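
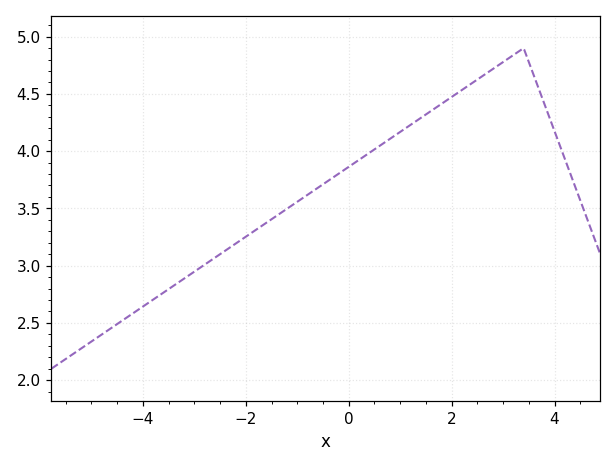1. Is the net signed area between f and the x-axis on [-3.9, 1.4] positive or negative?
positive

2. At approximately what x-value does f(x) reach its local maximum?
3.4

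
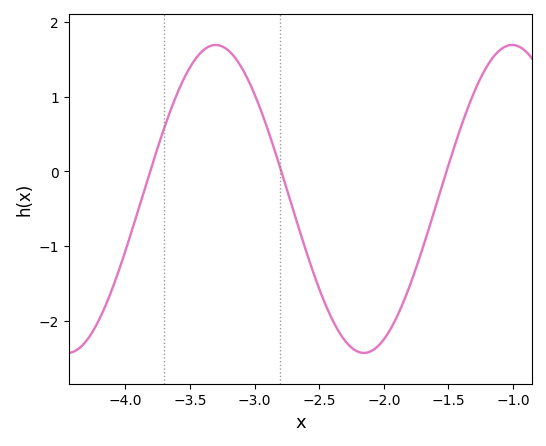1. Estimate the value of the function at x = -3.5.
1.39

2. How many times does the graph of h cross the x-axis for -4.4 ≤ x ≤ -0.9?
3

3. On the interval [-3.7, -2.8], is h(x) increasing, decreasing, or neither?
neither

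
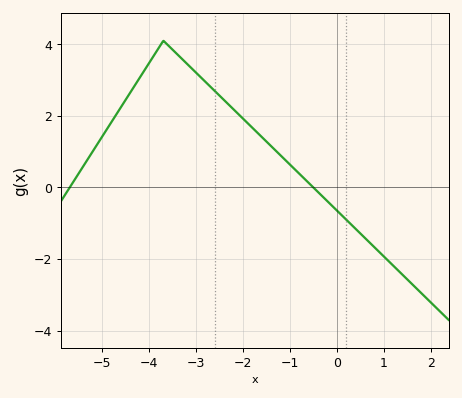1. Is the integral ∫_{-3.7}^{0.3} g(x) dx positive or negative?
positive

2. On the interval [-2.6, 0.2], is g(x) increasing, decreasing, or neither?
decreasing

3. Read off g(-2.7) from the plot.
2.8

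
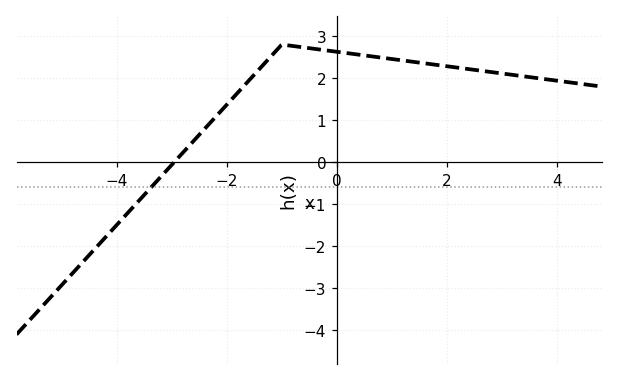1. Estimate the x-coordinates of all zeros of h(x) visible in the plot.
-3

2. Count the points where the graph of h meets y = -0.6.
1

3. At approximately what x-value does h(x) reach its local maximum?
-1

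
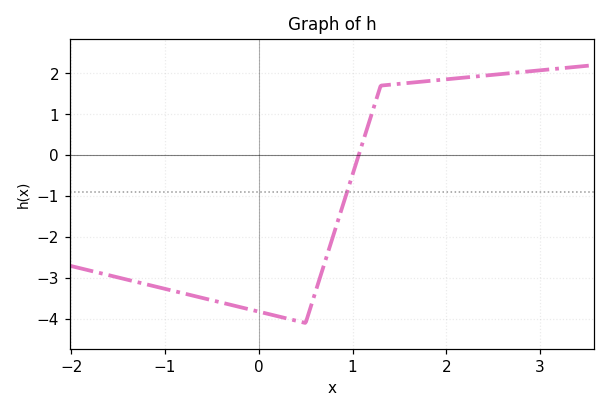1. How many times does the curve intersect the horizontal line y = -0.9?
1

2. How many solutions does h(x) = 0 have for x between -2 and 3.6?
1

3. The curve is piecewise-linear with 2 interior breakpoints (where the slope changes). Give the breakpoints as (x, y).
(0.5, -4.1); (1.3, 1.7)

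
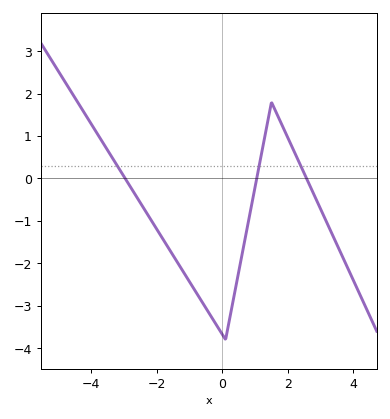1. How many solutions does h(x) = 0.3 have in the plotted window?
3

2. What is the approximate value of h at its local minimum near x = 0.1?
-3.8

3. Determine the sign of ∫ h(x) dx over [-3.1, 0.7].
negative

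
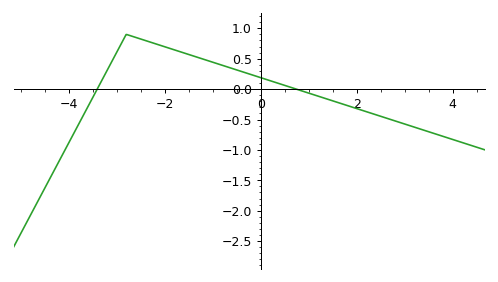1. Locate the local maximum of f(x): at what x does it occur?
-2.8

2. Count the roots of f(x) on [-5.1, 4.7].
2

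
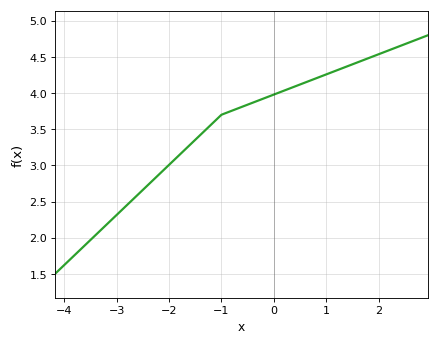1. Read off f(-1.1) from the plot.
3.65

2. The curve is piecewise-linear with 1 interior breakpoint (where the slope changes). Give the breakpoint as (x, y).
(-1, 3.7)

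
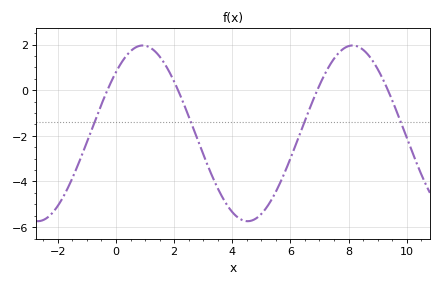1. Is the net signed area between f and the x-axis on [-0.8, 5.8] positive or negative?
negative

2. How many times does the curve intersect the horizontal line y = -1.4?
4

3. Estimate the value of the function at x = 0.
0.8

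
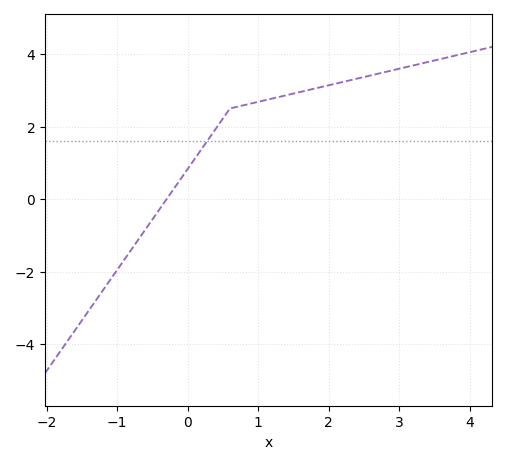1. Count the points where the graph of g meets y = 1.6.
1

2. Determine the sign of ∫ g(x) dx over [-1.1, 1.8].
positive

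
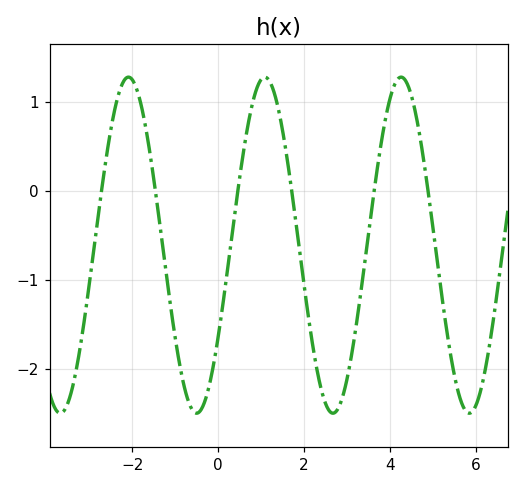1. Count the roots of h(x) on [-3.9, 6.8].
6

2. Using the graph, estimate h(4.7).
0.6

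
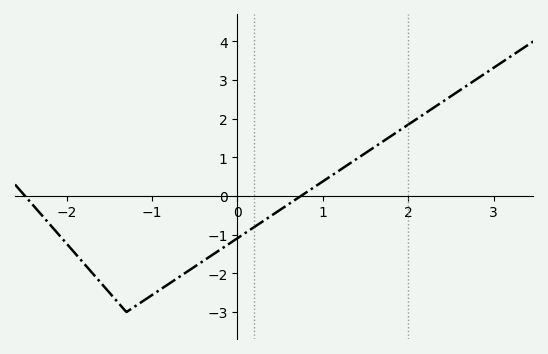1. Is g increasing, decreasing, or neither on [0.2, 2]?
increasing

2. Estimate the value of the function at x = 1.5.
1.11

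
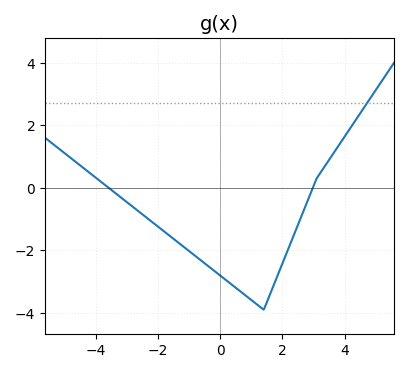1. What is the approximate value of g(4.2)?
2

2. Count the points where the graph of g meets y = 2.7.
1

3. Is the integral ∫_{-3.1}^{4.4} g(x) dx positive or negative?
negative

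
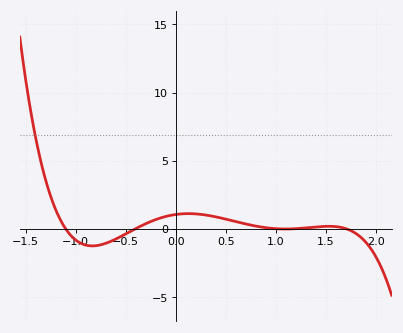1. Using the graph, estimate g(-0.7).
-1.08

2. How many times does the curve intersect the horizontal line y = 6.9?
1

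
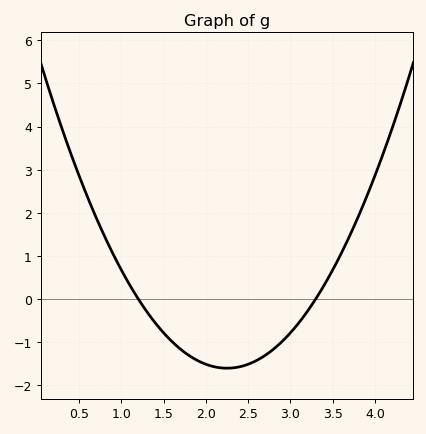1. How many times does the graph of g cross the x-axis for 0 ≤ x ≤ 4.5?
2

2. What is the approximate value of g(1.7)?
-1.2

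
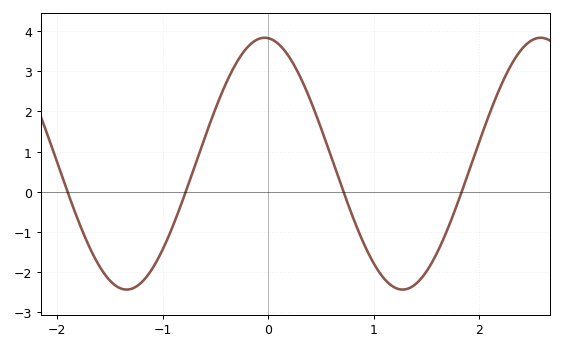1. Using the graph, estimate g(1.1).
-2.15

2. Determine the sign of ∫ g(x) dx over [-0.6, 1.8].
positive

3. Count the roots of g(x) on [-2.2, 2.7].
4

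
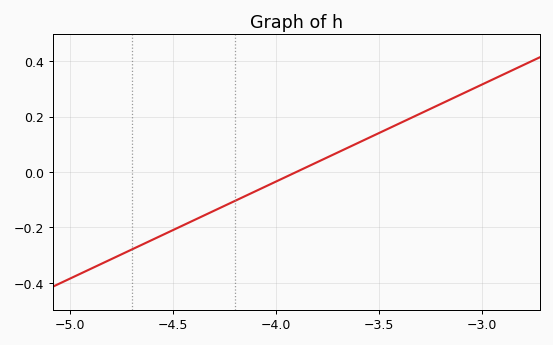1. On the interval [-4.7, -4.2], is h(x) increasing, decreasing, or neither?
increasing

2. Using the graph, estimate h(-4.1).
-0.06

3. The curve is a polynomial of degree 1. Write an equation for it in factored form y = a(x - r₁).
y = 0.35(x + 3.9)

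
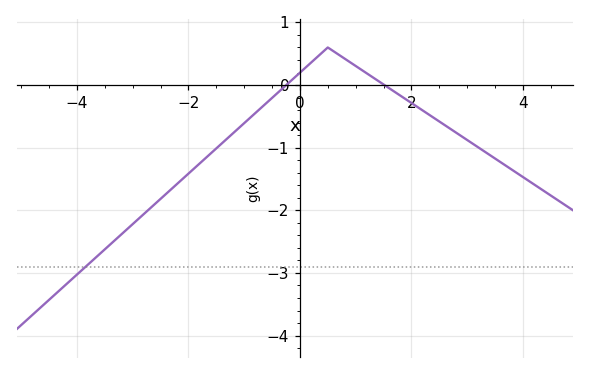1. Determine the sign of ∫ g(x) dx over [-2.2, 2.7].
negative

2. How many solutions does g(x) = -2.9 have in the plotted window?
1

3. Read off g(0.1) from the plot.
0.278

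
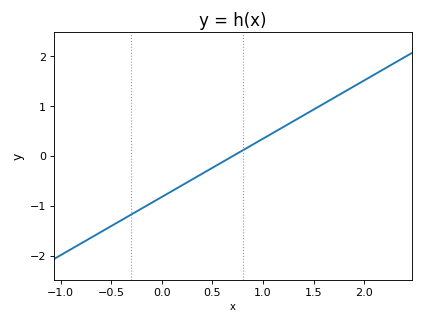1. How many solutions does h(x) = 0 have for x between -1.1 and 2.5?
1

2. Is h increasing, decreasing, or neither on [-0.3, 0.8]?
increasing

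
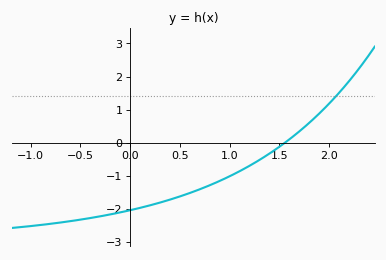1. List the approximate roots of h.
1.56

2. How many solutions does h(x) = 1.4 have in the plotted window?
1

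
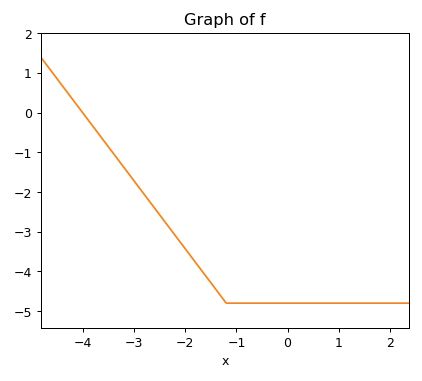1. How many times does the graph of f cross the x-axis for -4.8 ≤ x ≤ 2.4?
1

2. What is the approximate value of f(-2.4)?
-2.8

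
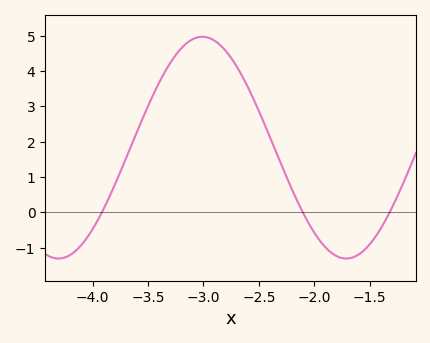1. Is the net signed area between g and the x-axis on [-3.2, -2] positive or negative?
positive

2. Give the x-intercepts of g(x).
-3.92, -2.1, -1.32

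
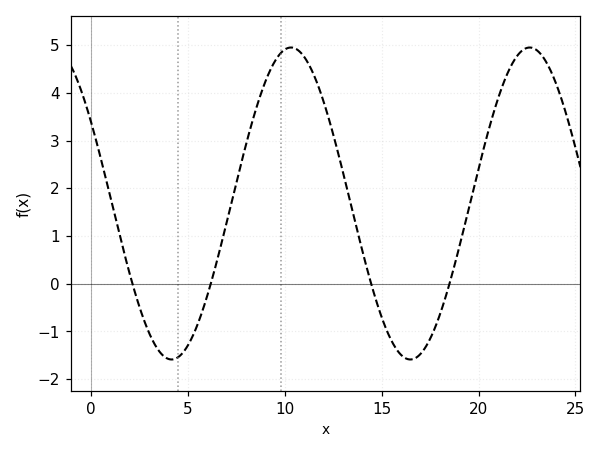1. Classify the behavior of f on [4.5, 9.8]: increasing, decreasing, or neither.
increasing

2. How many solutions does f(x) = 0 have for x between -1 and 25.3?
4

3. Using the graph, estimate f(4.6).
-1.51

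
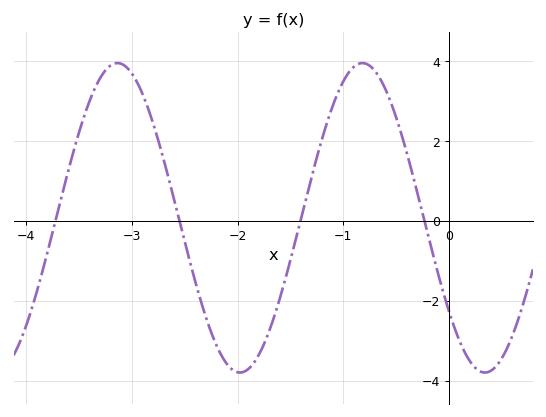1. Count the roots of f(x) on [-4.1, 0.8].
4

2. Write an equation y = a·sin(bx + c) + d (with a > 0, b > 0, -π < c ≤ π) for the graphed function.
y = 3.87sin(2.71x - 2.49) + 0.07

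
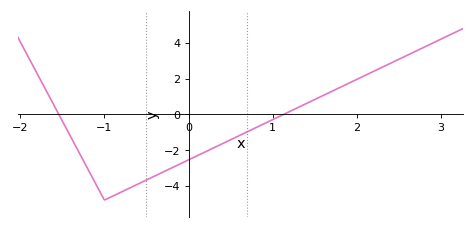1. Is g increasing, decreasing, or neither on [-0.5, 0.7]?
increasing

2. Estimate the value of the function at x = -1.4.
-1.26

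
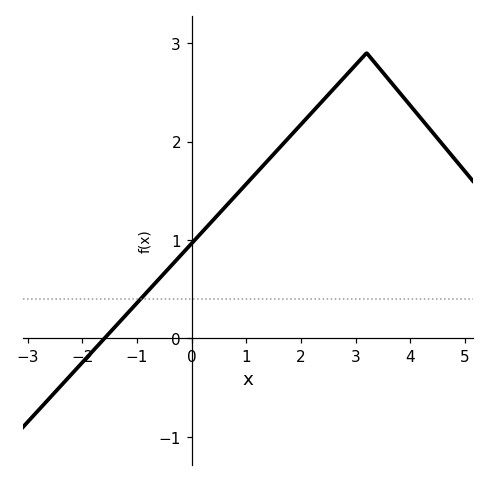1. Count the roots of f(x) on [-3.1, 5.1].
1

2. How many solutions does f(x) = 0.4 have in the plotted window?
1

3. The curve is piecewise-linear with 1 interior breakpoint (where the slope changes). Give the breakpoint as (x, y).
(3.2, 2.9)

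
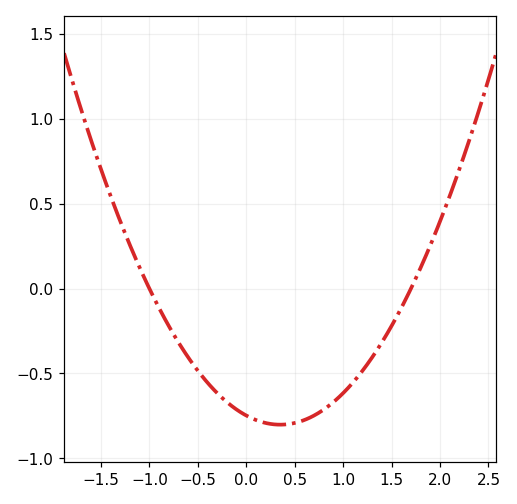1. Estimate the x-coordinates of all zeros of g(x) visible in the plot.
-1, 1.7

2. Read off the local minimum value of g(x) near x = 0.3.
-0.802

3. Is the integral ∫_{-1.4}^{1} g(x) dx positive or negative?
negative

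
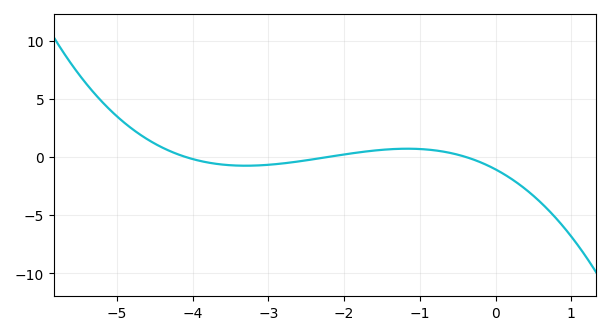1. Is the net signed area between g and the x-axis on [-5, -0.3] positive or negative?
positive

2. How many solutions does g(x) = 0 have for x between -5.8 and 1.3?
3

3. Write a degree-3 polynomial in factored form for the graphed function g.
y = -0.3(x + 4.1)(x + 2.2)(x + 0.4)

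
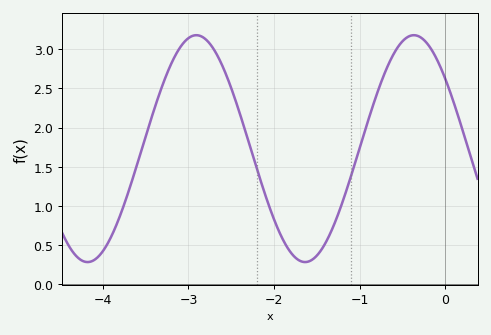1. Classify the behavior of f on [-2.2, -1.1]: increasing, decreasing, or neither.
neither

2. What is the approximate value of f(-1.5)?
0.361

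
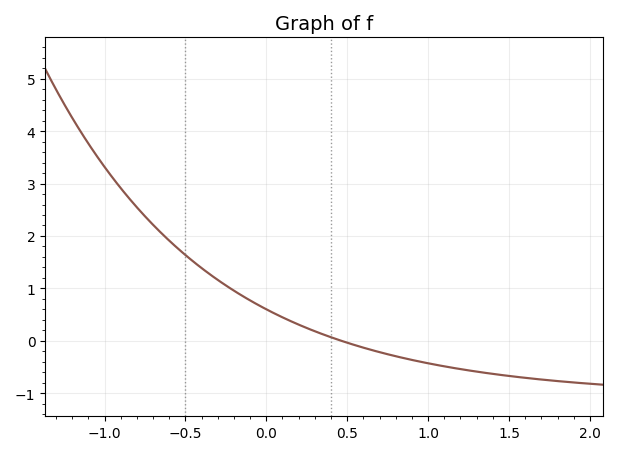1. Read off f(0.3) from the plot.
0.181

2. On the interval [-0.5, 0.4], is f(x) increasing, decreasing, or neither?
decreasing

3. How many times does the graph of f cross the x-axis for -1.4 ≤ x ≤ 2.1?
1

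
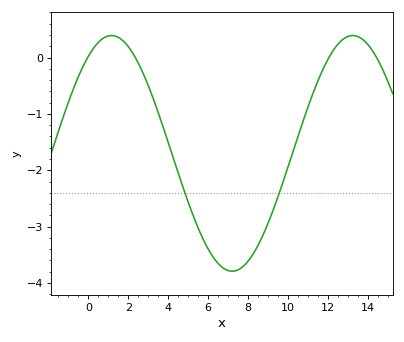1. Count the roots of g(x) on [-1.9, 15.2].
4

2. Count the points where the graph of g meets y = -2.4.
2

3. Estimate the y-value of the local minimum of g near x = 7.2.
-3.79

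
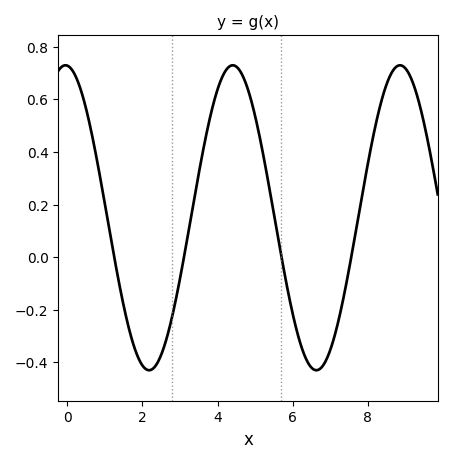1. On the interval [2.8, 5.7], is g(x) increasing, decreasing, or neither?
neither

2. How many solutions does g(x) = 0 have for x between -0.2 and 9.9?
4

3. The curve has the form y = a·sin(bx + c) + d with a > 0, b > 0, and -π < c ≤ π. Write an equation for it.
y = 0.58sin(1.41x + 1.64) + 0.15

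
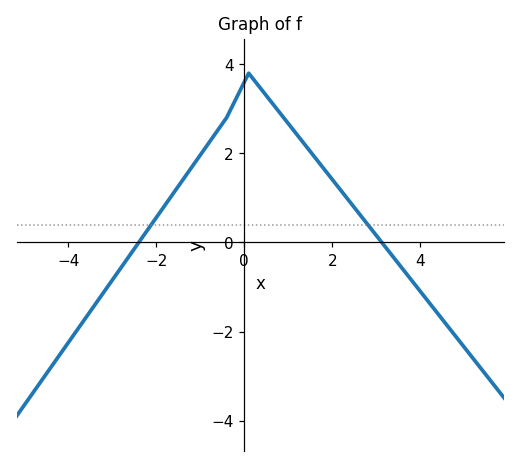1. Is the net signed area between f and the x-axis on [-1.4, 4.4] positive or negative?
positive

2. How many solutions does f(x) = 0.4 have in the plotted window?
2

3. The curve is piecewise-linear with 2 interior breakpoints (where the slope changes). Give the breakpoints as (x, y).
(-0.4, 2.8); (0.1, 3.8)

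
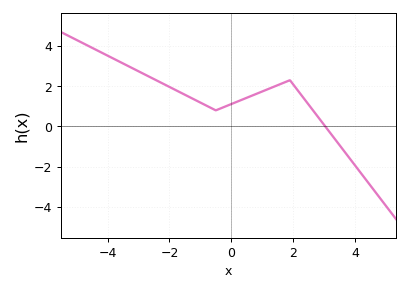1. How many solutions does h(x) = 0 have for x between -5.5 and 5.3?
1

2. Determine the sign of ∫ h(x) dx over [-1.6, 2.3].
positive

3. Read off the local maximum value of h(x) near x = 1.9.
2.3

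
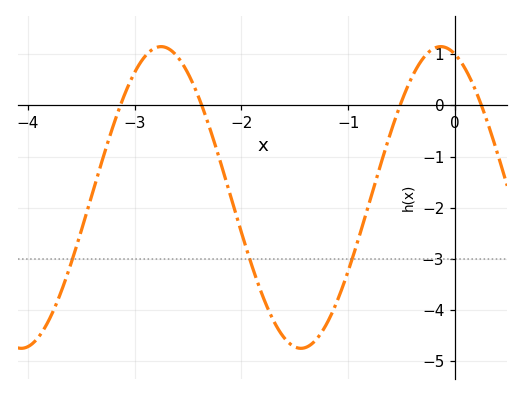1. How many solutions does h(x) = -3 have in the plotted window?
3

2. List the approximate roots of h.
-3.13, -2.37, -0.514, 0.248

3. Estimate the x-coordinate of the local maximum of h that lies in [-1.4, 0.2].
-0.134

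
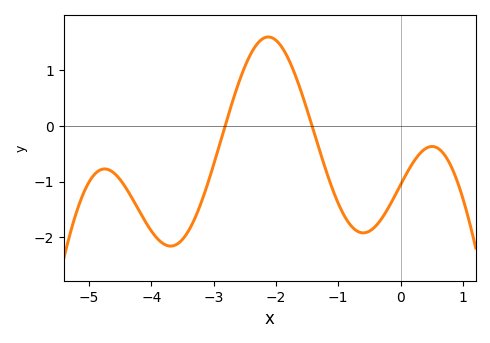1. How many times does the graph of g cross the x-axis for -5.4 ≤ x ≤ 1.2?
2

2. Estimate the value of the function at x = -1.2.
-0.787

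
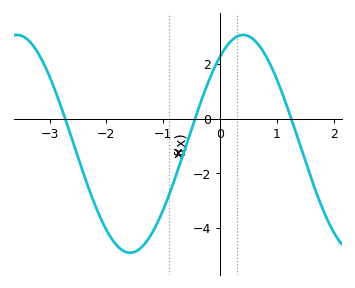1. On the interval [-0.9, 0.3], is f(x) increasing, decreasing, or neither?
increasing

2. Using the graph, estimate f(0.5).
3.02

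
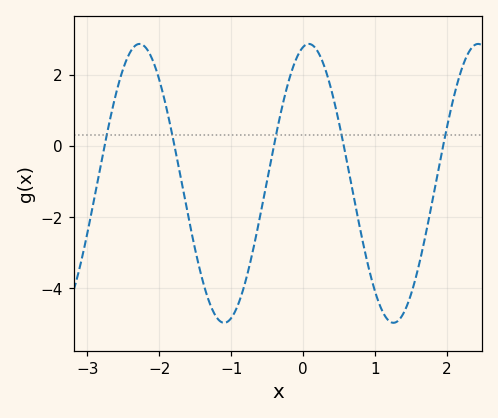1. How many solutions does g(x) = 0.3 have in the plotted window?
5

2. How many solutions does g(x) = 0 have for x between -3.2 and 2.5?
5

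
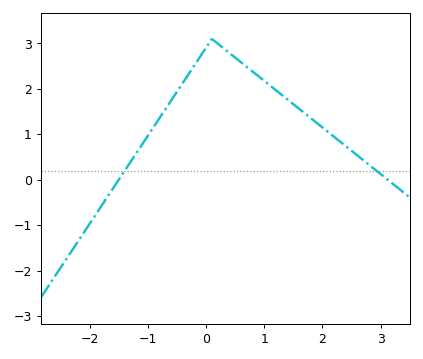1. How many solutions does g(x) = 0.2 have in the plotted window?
2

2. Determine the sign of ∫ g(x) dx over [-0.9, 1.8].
positive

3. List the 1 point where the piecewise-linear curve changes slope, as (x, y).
(0.1, 3.1)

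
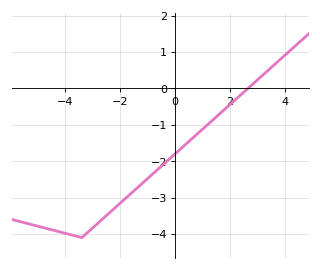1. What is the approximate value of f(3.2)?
0.365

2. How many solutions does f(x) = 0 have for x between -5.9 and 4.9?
1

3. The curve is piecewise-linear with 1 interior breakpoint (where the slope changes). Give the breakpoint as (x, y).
(-3.4, -4.1)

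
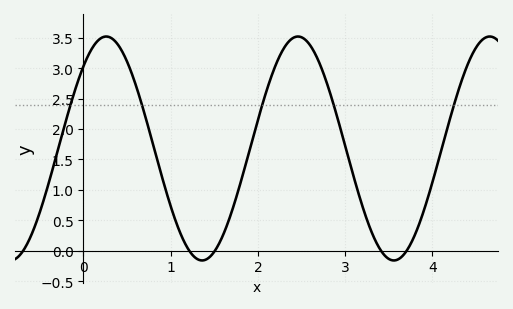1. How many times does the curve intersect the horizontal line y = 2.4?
5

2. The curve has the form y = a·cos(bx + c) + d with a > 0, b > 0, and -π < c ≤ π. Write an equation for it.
y = 1.84cos(2.9x - 0.75) + 1.68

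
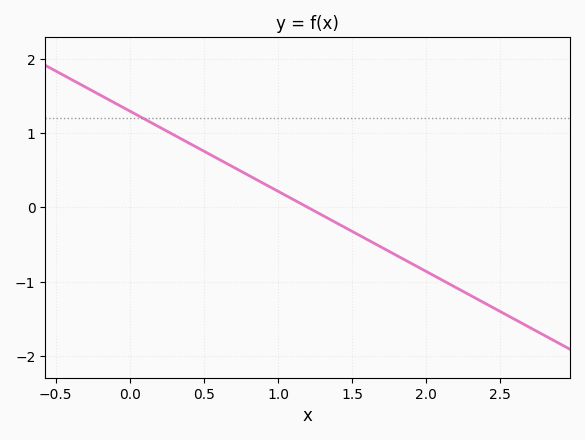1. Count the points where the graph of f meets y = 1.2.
1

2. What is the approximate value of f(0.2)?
1.1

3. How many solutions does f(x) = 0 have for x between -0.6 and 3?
1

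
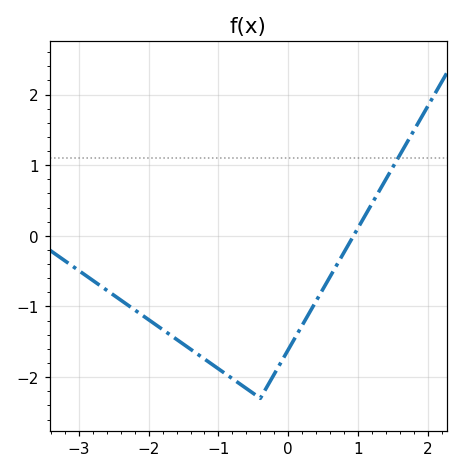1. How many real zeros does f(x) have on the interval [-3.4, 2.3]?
1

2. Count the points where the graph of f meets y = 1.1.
1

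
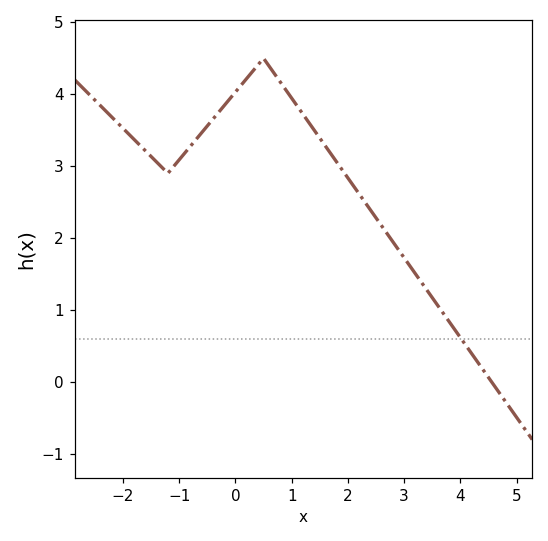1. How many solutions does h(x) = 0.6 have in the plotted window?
1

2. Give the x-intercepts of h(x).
4.6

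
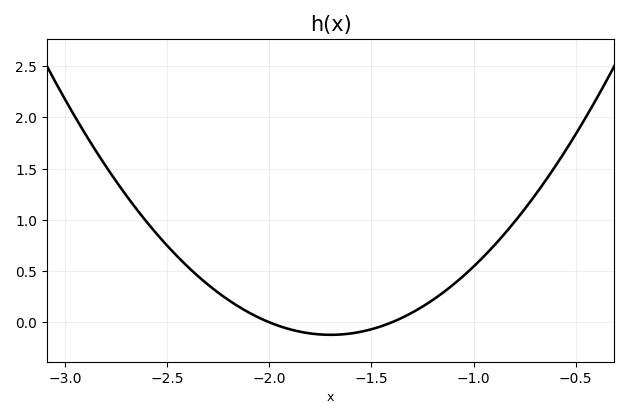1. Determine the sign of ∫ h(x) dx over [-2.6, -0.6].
positive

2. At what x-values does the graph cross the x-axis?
-2, -1.4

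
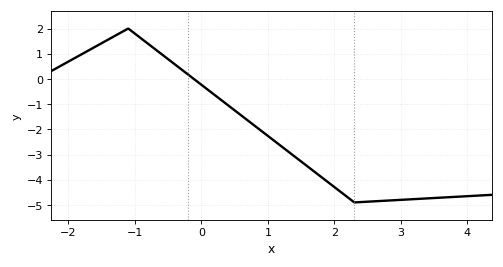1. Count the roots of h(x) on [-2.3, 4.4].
1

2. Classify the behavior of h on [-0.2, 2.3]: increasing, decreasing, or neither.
decreasing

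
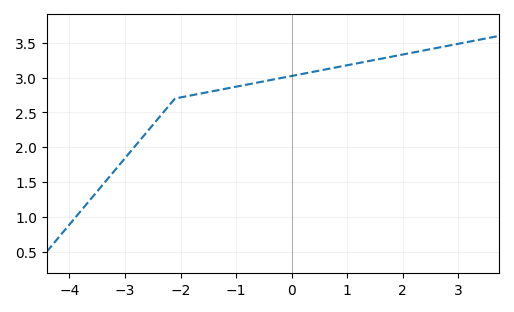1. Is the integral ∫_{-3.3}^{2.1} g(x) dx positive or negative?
positive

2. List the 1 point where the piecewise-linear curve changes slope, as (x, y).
(-2.1, 2.7)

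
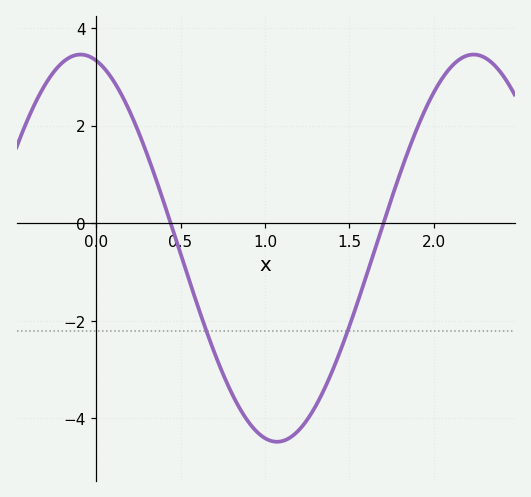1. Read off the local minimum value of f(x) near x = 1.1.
-4.4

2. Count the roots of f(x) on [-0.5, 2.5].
2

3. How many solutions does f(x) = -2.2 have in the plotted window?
2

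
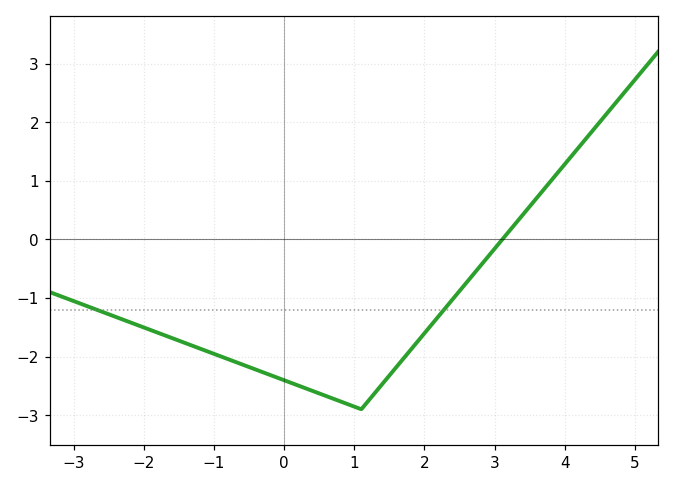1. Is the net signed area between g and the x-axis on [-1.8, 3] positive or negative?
negative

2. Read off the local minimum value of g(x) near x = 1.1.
-2.9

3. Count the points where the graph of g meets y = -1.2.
2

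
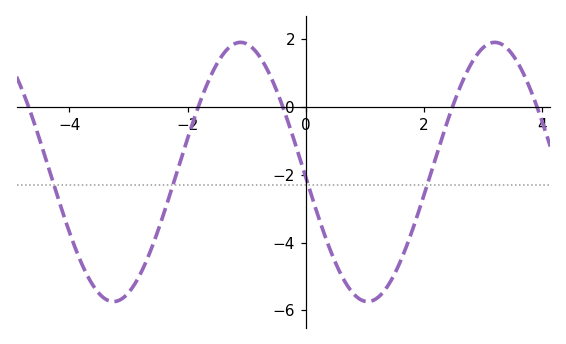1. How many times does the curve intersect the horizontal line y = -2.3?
4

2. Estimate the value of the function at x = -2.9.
-5.24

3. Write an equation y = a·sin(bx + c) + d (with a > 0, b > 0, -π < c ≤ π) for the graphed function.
y = 3.82sin(1.46x - 3.1) - 1.92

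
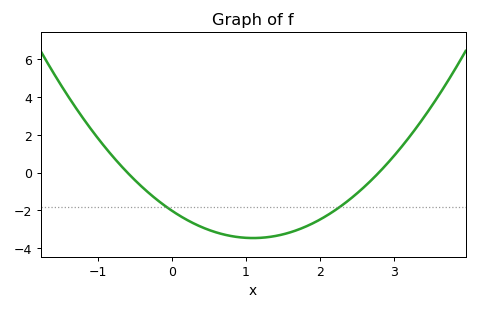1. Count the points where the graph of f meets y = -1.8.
2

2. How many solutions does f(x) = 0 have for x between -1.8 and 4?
2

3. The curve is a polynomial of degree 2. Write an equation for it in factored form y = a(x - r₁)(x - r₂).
y = 1.2(x + 0.6)(x - 2.8)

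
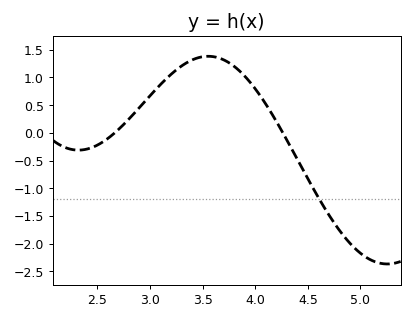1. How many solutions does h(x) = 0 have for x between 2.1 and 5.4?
2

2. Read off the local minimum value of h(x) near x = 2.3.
-0.3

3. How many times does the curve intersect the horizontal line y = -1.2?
1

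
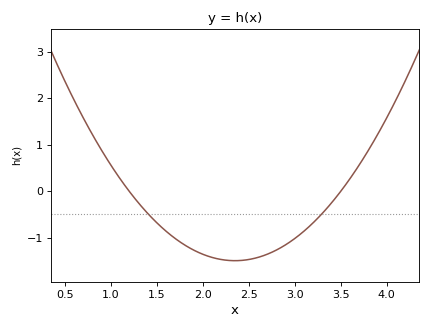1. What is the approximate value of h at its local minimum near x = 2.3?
-1.49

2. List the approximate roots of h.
1.2, 3.5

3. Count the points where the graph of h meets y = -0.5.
2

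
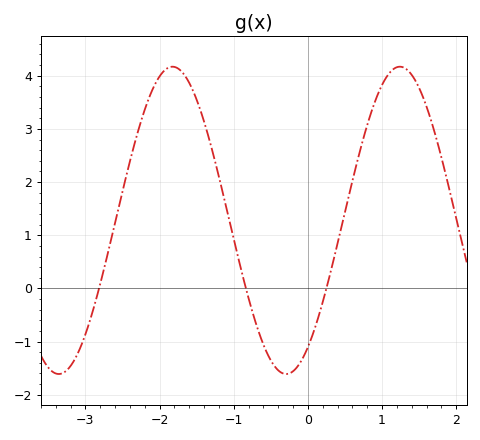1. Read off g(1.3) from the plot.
4.1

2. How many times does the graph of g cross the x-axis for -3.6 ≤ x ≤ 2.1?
3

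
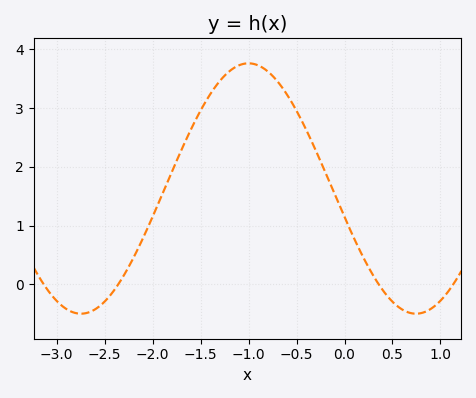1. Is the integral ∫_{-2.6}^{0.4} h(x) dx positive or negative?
positive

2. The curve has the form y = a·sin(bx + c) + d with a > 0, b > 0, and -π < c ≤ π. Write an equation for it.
y = 2.13sin(1.8x - 2.9) + 1.63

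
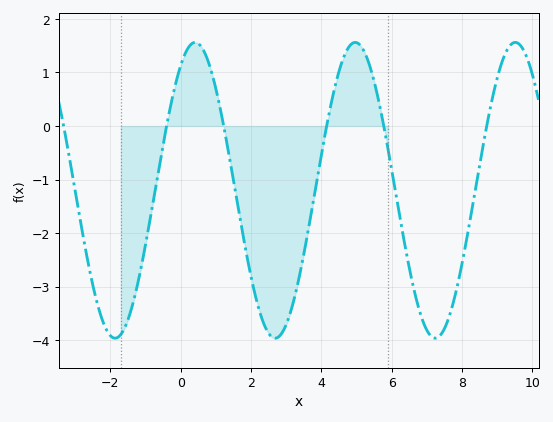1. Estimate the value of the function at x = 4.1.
-0.185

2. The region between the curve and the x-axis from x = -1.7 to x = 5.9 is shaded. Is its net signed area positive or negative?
negative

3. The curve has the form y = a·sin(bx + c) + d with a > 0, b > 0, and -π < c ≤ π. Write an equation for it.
y = 2.76sin(1.38x + 1) - 1.2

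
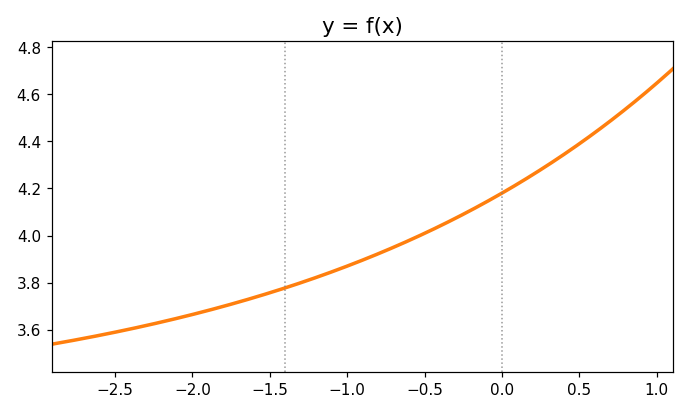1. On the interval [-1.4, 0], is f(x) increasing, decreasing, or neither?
increasing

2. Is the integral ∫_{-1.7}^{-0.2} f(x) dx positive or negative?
positive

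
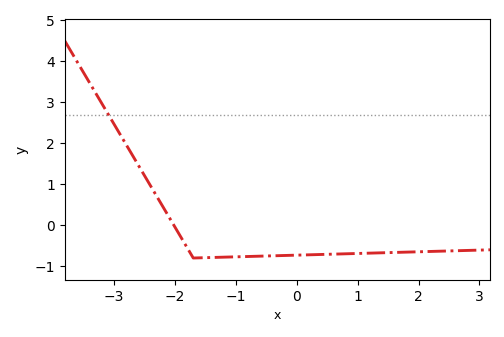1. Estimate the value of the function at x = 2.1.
-0.644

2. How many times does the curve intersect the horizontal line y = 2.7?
1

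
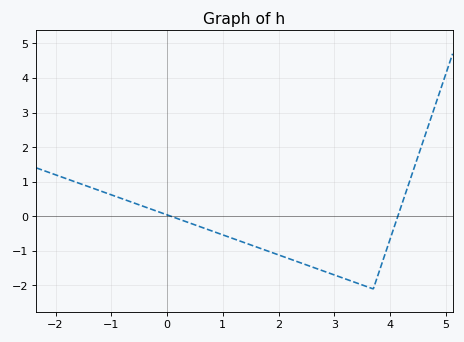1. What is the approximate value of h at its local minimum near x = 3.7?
-2.1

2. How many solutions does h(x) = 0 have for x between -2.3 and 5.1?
2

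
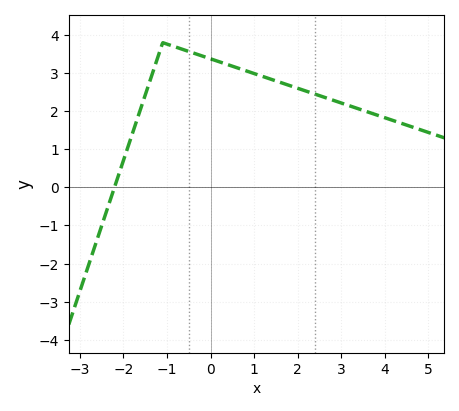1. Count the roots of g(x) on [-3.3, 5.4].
1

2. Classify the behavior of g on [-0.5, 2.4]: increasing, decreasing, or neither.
decreasing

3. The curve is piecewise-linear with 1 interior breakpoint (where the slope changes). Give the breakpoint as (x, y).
(-1.1, 3.8)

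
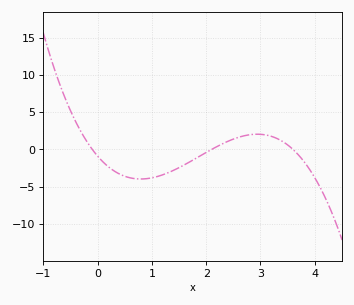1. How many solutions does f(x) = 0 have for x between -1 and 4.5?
3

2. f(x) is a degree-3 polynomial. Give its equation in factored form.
y = -1.21(x + 0.1)(x - 2.1)(x - 3.6)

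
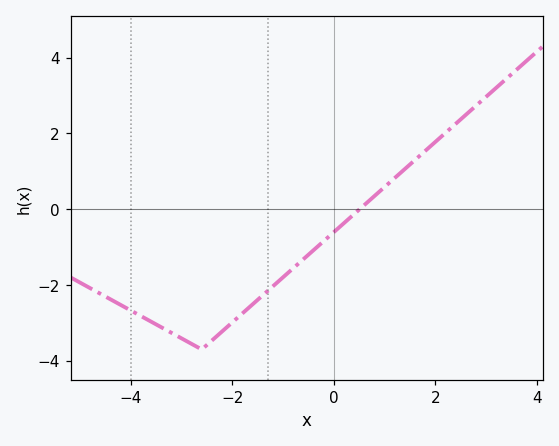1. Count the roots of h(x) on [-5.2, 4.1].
1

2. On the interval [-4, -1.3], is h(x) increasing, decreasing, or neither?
neither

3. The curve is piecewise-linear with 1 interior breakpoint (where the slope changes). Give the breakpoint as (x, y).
(-2.6, -3.7)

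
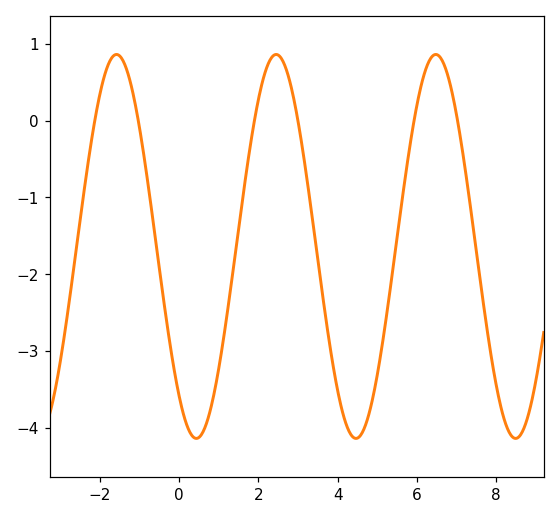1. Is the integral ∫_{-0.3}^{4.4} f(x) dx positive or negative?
negative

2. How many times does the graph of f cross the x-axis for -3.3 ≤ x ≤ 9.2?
6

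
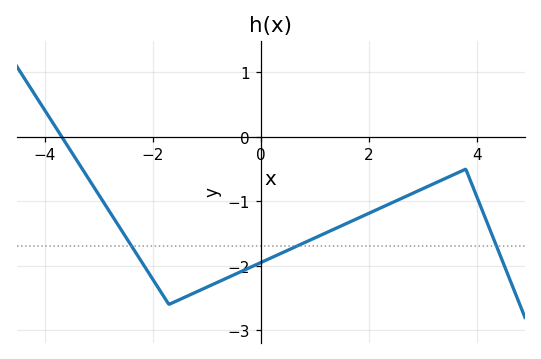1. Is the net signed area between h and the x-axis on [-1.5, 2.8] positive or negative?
negative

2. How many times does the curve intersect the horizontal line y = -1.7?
3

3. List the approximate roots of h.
-3.6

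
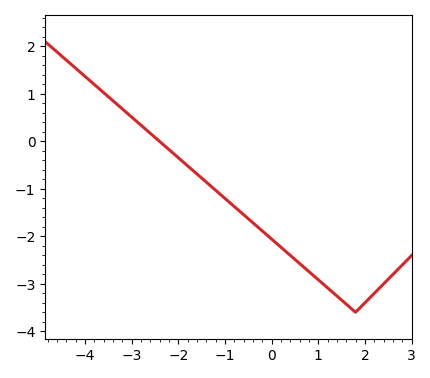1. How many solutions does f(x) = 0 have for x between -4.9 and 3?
1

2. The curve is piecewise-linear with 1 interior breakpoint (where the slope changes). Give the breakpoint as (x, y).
(1.8, -3.6)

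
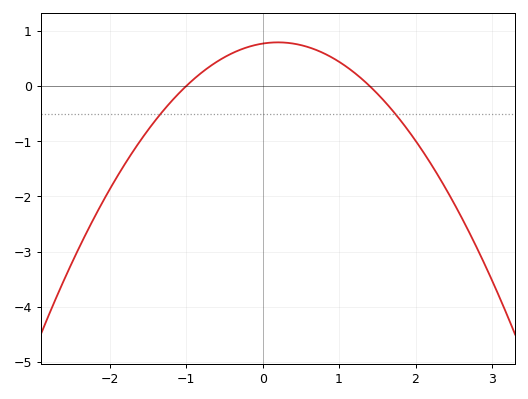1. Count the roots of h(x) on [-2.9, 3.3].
2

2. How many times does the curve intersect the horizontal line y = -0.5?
2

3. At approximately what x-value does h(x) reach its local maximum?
0.2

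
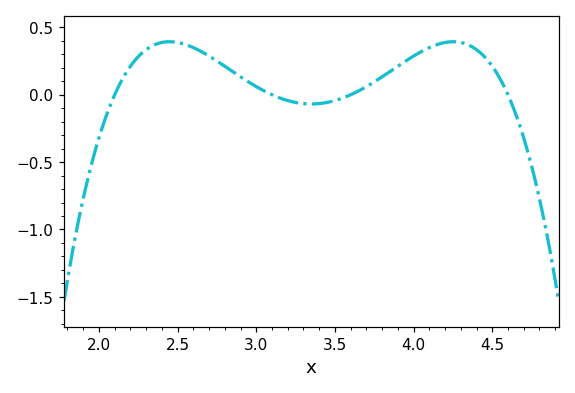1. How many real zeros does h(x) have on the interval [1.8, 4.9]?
4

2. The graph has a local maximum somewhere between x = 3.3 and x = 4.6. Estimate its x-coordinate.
4.25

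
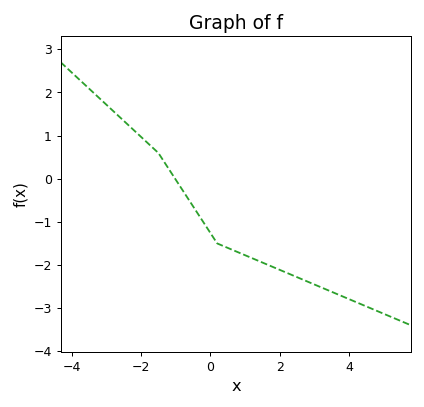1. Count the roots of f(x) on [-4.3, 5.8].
1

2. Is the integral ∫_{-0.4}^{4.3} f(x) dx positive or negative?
negative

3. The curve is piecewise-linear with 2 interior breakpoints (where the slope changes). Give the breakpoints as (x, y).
(-1.5, 0.6); (0.2, -1.5)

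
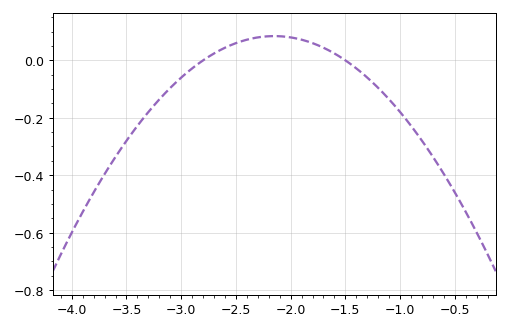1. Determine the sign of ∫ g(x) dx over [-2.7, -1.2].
positive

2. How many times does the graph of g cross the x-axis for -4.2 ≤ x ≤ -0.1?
2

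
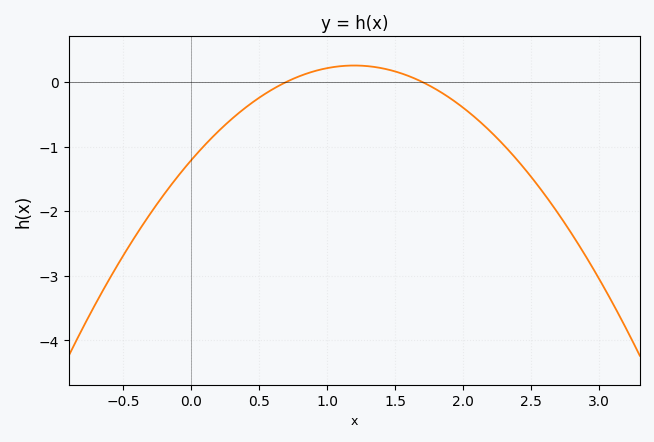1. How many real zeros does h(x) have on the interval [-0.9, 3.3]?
2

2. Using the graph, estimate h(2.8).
-2.36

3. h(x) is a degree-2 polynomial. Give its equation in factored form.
y = -1.02(x - 0.7)(x - 1.7)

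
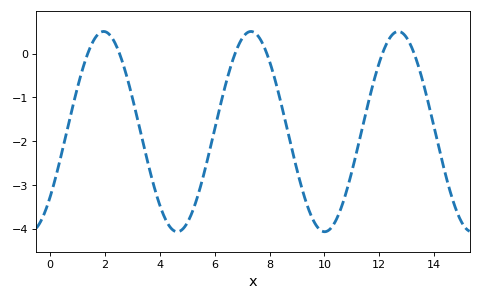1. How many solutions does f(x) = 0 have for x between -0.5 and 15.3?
6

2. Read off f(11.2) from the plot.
-2.2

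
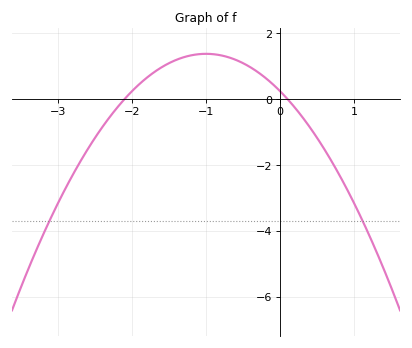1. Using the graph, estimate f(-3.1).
-3.6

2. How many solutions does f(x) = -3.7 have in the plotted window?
2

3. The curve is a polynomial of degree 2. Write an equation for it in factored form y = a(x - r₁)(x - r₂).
y = -1.14(x + 2.1)(x - 0.1)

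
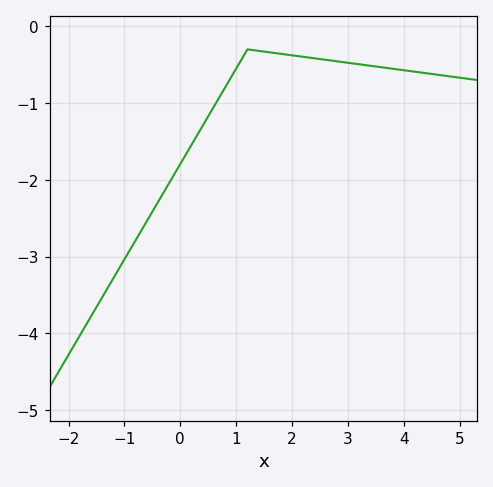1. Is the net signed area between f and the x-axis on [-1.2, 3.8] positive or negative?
negative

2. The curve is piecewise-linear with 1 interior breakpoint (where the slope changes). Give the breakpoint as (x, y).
(1.2, -0.3)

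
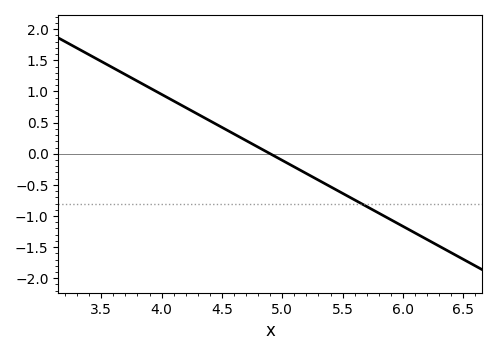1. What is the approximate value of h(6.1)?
-1.25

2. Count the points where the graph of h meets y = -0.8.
1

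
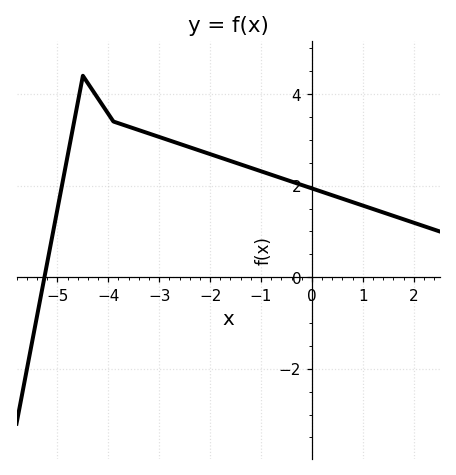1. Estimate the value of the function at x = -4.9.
2.07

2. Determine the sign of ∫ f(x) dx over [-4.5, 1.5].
positive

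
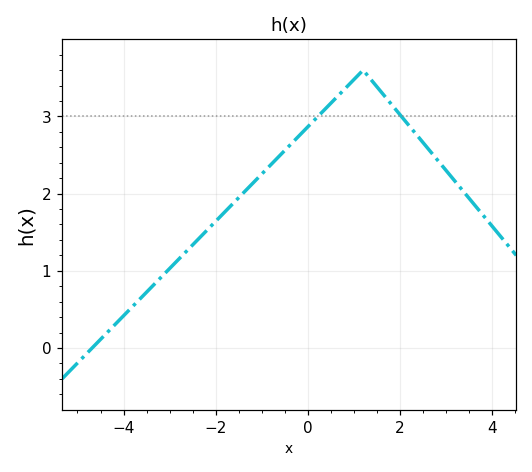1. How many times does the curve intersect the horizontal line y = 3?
2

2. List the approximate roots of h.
-4.68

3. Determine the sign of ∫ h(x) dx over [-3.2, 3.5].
positive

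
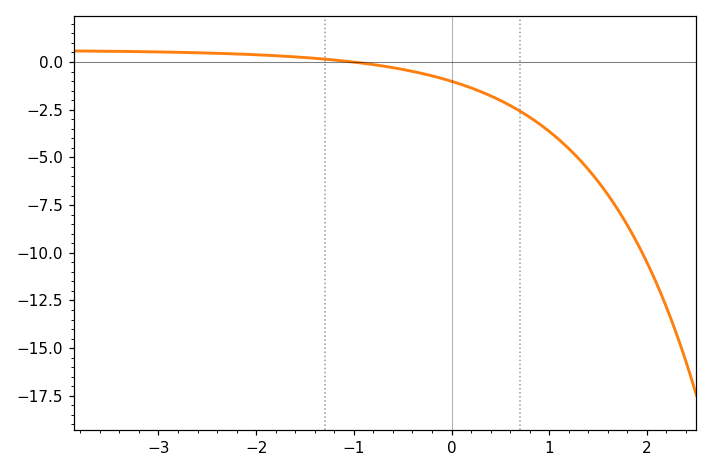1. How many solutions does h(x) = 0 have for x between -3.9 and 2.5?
1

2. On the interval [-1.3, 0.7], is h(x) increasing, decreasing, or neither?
decreasing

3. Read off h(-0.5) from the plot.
-0.389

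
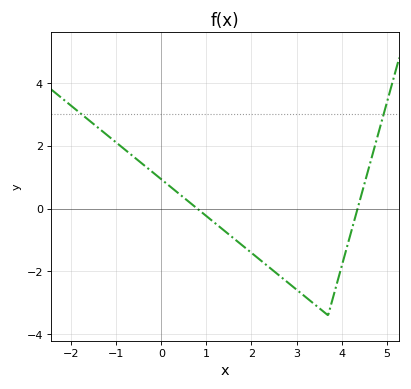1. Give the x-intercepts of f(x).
0.8, 4.4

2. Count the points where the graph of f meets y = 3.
2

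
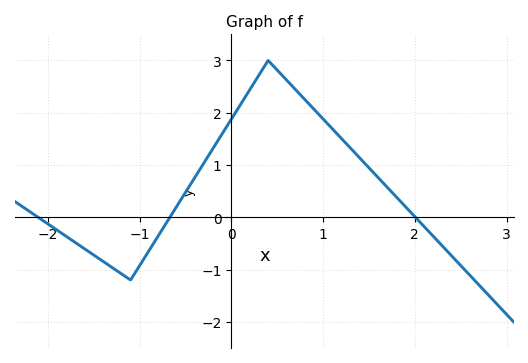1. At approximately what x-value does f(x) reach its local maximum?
0.4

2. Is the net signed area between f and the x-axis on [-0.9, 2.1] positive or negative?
positive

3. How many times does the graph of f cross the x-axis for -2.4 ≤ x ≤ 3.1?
3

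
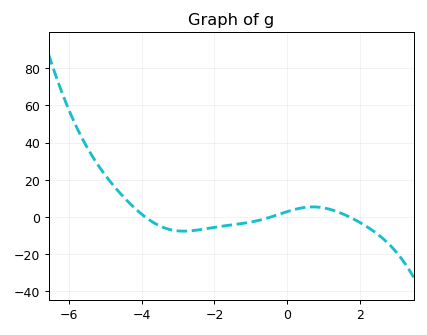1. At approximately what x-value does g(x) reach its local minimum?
-2.84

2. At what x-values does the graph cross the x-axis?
-3.91, -0.432, 1.71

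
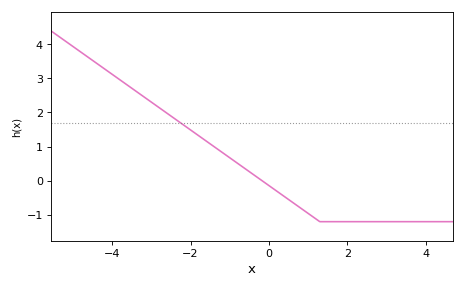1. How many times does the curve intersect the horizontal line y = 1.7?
1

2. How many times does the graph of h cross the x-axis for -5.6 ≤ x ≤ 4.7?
1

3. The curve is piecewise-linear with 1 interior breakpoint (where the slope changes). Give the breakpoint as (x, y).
(1.3, -1.2)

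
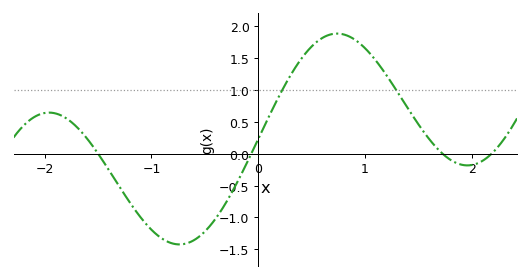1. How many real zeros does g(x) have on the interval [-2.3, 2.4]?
4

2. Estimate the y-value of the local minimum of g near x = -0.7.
-1.42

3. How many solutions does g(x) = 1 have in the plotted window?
2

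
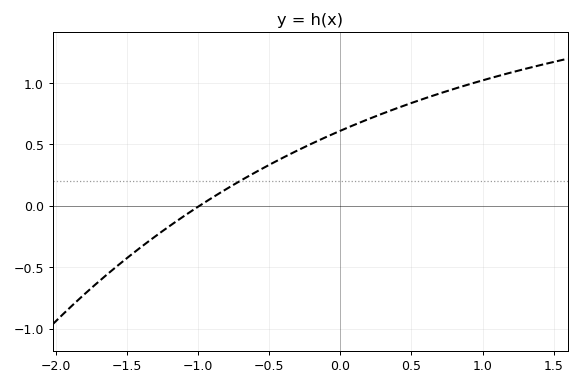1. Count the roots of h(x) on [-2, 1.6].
1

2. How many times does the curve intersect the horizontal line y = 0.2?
1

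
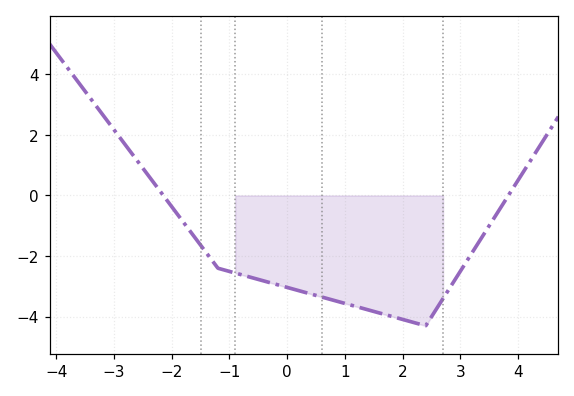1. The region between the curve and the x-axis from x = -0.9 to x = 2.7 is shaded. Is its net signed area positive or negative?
negative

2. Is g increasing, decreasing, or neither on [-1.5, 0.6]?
decreasing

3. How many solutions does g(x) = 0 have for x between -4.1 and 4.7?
2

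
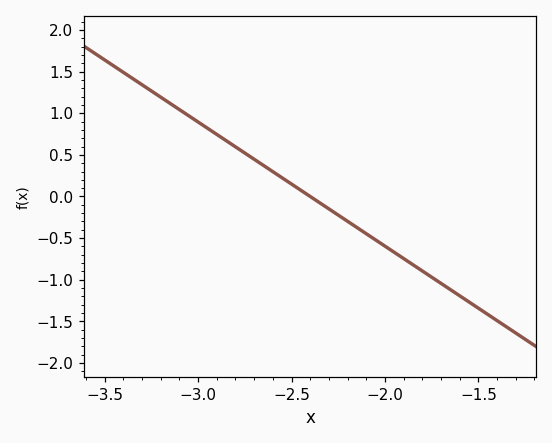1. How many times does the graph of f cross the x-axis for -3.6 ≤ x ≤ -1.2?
1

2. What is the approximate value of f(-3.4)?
1.49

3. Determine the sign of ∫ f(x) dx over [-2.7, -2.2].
positive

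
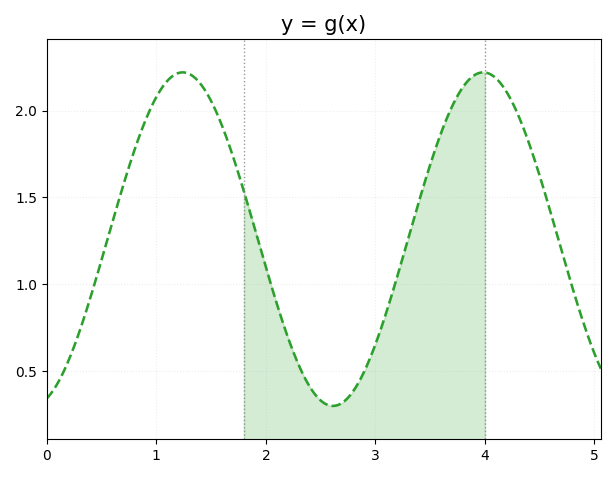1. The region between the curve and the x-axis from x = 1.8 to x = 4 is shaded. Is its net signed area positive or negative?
positive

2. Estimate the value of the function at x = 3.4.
1.5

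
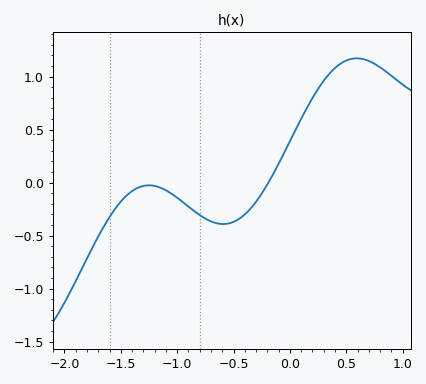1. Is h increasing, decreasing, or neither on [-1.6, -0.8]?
neither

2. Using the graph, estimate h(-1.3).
-0.05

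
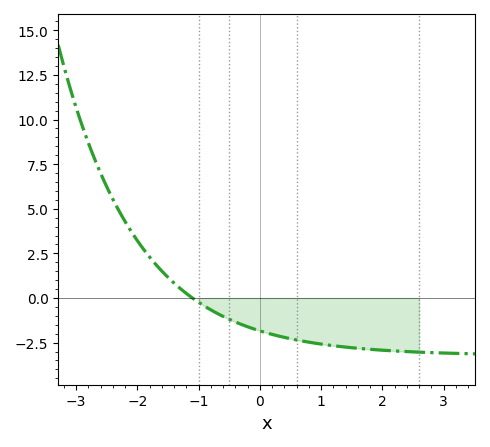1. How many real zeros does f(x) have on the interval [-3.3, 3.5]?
1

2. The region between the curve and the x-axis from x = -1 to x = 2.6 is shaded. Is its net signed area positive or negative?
negative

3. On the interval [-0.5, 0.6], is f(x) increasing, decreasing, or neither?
decreasing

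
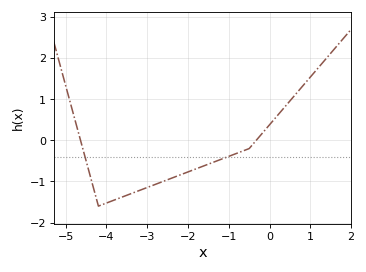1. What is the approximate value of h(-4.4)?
-0.868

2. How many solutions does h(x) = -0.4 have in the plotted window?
2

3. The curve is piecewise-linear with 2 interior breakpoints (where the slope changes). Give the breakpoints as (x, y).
(-4.2, -1.6); (-0.5, -0.2)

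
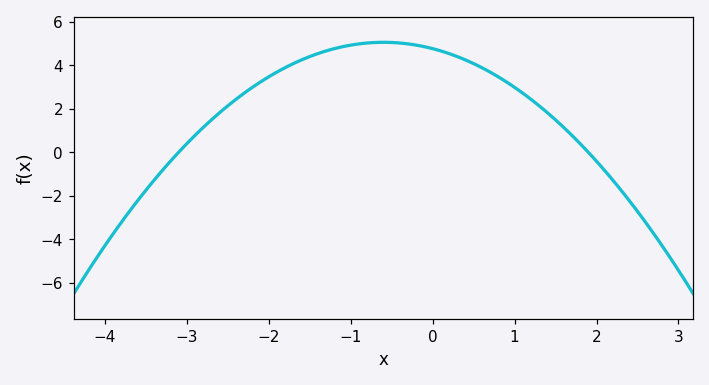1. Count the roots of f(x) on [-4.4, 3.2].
2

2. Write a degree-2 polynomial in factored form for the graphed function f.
y = -0.81(x + 3.1)(x - 1.9)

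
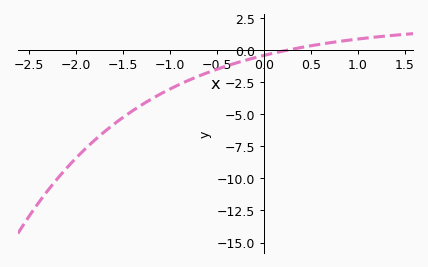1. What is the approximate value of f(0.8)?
0.6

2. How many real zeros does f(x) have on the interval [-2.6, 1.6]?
1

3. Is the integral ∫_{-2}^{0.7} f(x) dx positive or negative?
negative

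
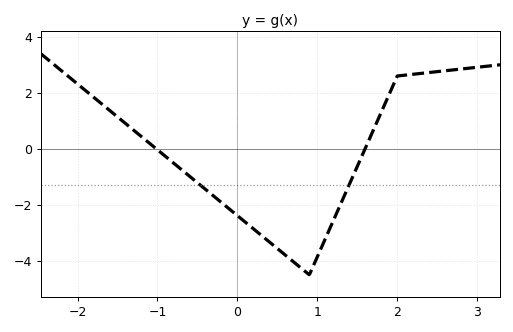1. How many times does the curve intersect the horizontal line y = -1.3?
2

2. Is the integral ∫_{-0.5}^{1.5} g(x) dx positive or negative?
negative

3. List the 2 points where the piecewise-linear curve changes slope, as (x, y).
(0.9, -4.5); (2, 2.6)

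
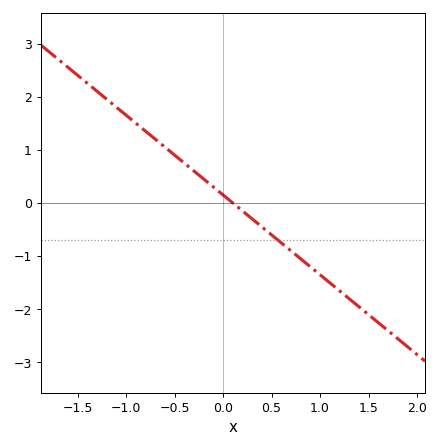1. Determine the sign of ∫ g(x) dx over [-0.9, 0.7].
positive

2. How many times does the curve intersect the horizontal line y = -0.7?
1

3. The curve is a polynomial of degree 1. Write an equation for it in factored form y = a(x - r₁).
y = -1.5(x - 0.1)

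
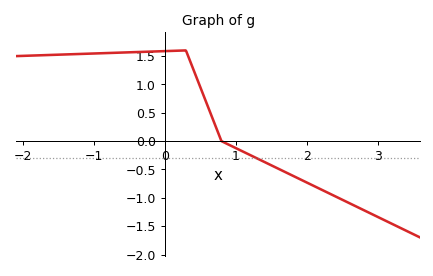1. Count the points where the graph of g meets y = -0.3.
1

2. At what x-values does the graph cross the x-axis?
0.8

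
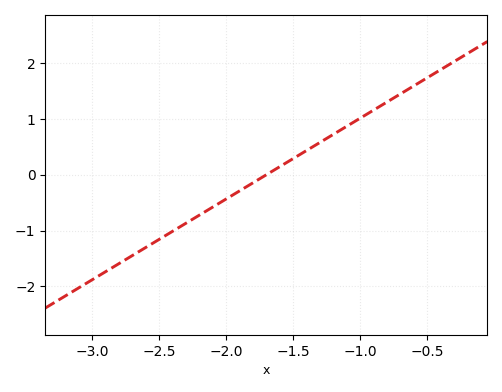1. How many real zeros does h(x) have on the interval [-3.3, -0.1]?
1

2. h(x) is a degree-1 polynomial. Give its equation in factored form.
y = 1.45(x + 1.7)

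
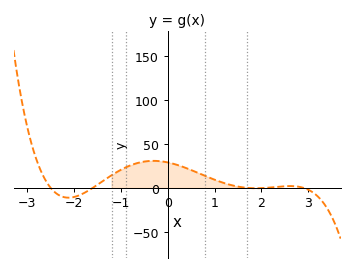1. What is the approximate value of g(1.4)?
2.58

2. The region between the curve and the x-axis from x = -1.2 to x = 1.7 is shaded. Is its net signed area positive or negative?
positive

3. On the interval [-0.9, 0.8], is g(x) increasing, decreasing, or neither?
neither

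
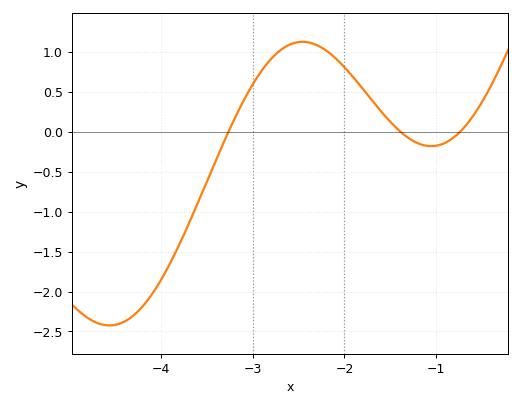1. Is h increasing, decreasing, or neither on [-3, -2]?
neither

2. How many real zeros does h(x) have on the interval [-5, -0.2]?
3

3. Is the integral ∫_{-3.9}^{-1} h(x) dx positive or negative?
positive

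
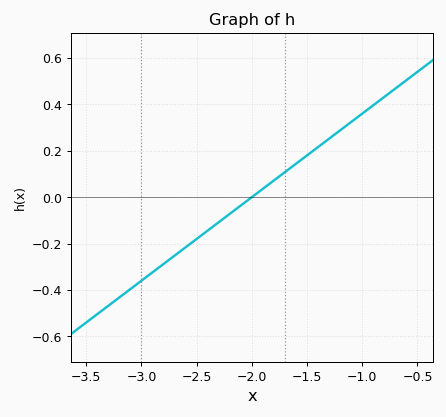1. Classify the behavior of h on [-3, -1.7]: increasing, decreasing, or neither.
increasing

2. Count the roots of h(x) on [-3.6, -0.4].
1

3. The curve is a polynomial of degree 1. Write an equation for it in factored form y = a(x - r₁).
y = 0.36(x + 2)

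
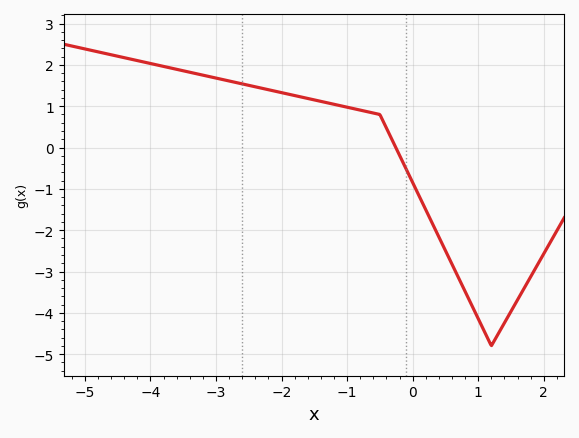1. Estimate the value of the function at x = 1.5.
-3.96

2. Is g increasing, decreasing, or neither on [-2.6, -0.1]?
decreasing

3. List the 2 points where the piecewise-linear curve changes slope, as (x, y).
(-0.5, 0.8); (1.2, -4.8)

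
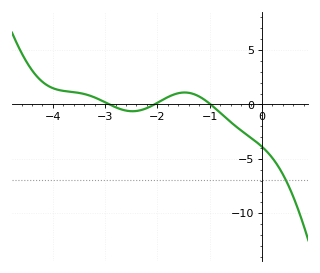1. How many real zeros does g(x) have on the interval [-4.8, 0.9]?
3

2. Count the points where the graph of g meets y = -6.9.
1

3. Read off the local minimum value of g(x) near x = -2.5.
-0.619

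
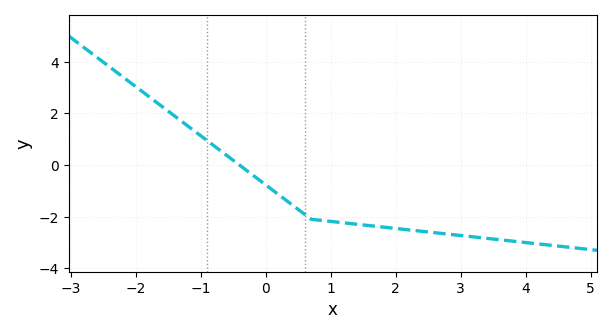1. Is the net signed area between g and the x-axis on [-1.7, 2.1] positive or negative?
negative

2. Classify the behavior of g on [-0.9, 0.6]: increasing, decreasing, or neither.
decreasing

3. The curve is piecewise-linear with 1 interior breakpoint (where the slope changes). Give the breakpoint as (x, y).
(0.7, -2.1)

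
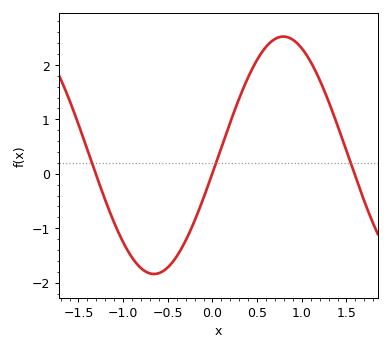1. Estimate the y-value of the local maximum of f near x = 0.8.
2.52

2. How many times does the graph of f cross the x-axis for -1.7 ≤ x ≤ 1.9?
3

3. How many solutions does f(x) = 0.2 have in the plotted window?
3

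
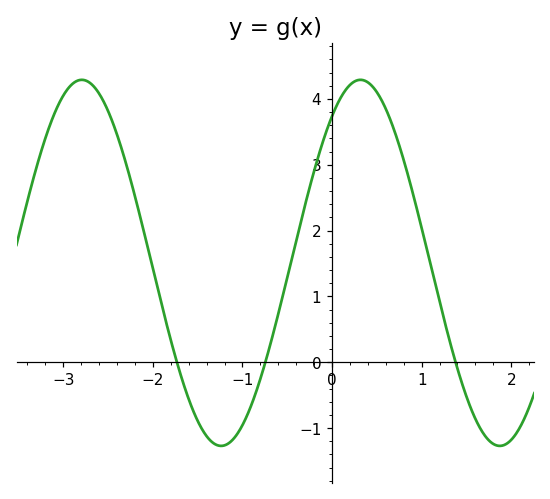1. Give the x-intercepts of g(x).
-1.7, -0.7, 1.4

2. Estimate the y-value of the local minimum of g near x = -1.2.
-1.3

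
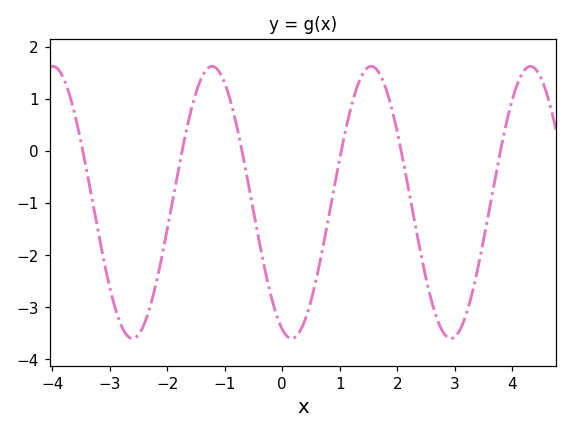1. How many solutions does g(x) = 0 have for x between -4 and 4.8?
6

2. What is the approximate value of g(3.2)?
-3.13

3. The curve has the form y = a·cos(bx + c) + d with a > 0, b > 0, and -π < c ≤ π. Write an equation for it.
y = 2.61cos(2.27x + 2.77) - 0.99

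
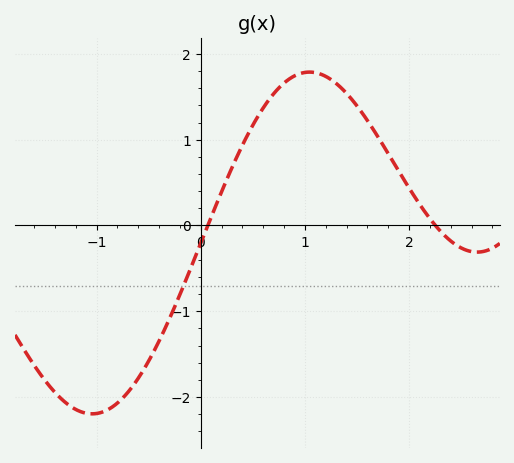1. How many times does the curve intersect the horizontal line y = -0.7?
1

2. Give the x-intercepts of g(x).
0.067, 2.25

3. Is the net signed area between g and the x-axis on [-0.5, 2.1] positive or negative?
positive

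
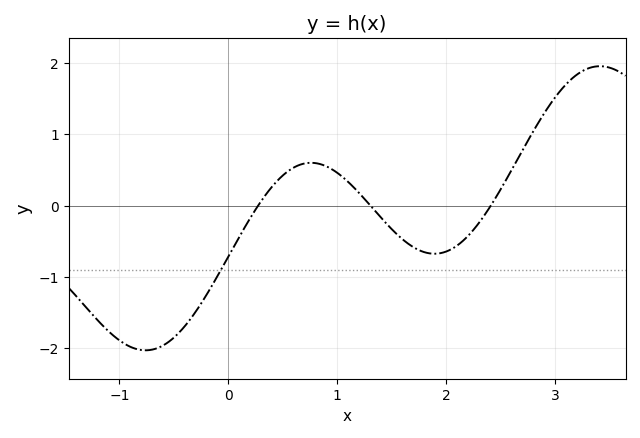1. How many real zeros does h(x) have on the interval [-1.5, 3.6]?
3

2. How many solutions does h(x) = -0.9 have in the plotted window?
1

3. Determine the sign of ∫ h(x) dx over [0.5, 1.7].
positive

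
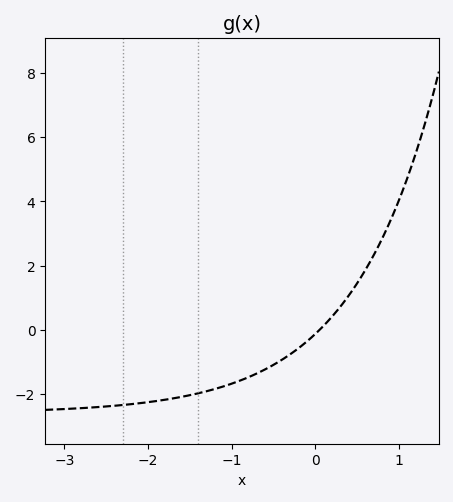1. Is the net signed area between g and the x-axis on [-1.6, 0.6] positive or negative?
negative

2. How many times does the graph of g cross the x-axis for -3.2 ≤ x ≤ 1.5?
1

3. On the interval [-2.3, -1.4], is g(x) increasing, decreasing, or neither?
increasing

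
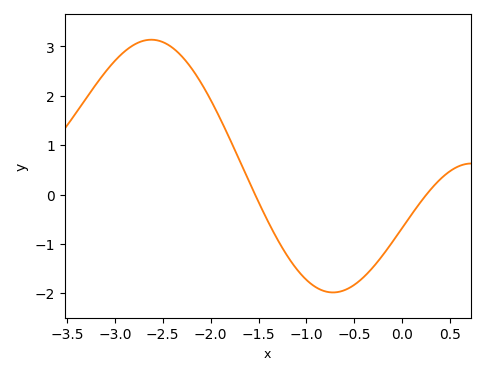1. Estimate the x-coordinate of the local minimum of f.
-0.7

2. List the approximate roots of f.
-1.5, 0.3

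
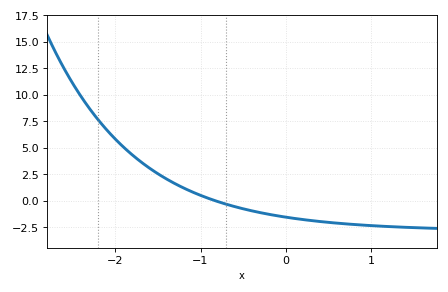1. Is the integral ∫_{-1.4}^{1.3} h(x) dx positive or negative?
negative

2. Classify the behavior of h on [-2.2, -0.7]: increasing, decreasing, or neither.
decreasing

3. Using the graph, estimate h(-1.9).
5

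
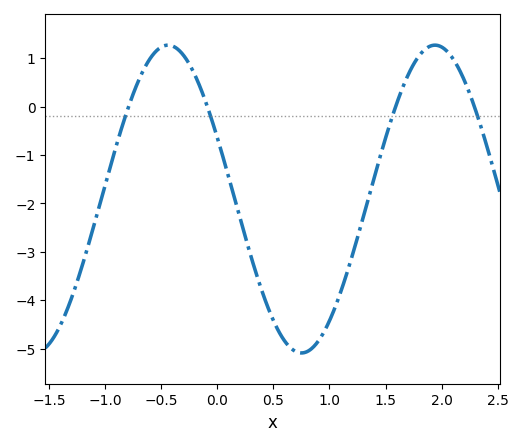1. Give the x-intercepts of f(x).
-0.8, -0.1, 1.6, 2.3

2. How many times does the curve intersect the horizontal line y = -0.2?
4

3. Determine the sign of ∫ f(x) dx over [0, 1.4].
negative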